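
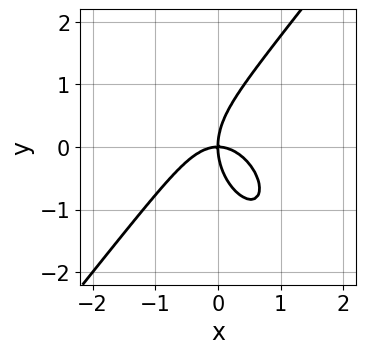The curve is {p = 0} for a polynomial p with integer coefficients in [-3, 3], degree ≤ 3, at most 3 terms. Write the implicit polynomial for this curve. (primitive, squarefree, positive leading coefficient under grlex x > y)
2*x^3 - y^3 + 2*x*y

The degree is 3 — a generic line meets the curve in up to 3 points.
Checking where it meets the axes: one x-axis crossing is at x = 0; it meets the y-axis at y = 0 (among the integer gridlines).
Fitting integer coefficients to these (and the overall shape) gives p.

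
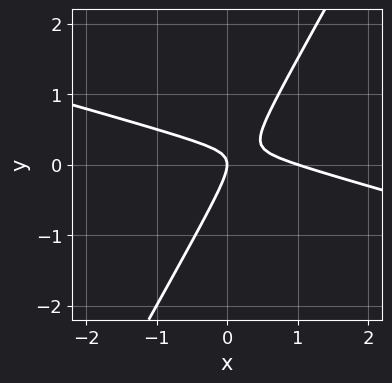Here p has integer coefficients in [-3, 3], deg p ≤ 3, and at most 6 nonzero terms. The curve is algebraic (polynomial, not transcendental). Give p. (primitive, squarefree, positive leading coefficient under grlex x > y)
(a) deg p = 2. The shape is more complex than any degree-1 curve.
(b) Reading off the gridlines: among the integer gridlines, it crosses the x-axis at x ∈ {0, 1}; it crosses the y-axis at the gridline y = 0.
(c) The integer polynomial consistent with all of this is the stated p.

x^2 + 3*x*y - 2*y^2 - x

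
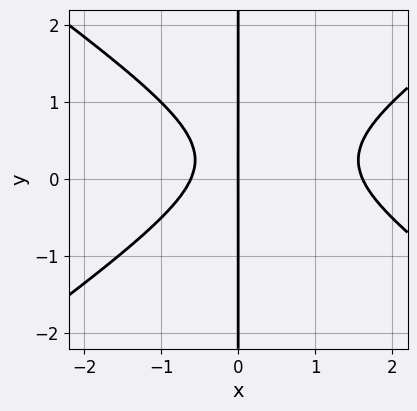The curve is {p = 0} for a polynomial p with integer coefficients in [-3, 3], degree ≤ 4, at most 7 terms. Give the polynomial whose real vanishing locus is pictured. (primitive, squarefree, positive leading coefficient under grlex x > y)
First, degree: a generic line meets the curve in up to 3 points, so deg p = 3.
Next, from the axis intercepts and sections: every point of the y-axis in the box is on the curve; one x-axis crossing is at x = 0.
Finally, fitting integer coefficients to these (and the overall shape) gives p.

x^3 - 2*x*y^2 - x^2 + x*y - x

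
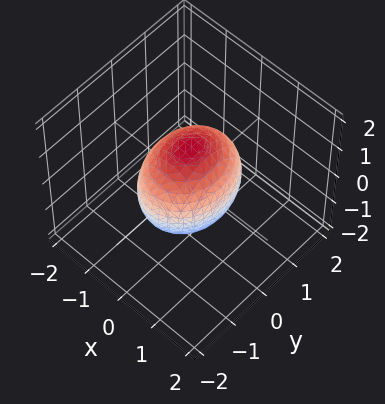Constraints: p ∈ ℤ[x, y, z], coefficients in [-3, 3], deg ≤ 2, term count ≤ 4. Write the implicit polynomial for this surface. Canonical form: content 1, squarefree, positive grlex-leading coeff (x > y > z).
First, the degree is 2 — bounded and convex; a quadric.
Then, symmetries: it's symmetric under x → −x, forcing even powers of x; the y ↦ −y reflection is a symmetry, so y appears only in even powers; mirror symmetry z ↦ −z ⇒ only even powers of z.
Next, reading off the gridlines: among the integer gridlines, it crosses the x-axis at x ∈ {-1, 1}.
Finally, solving for integer coefficients yields p as stated.

3*x^2 + 2*y^2 + 2*z^2 - 3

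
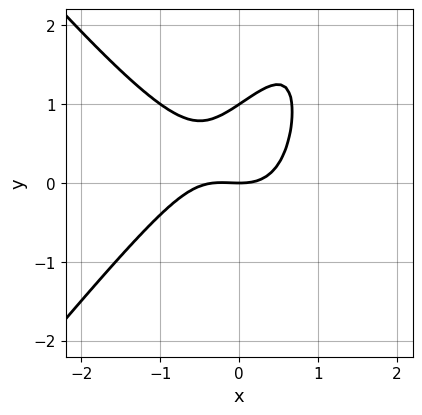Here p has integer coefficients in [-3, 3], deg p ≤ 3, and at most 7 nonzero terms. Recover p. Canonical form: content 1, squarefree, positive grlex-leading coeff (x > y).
First, degree: the shape is more complex than any degree-2 curve, so deg p = 3.
Then, observable constraints: it crosses the x-axis at the gridline x = 0; the y-axis gridline crossings are at y ∈ {0, 1}.
Finally, together with the visible shape, these determine p as stated.

3*x^3 - 2*x*y^2 + x^2 + 3*y^2 - 3*y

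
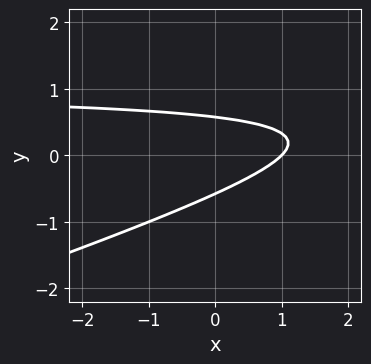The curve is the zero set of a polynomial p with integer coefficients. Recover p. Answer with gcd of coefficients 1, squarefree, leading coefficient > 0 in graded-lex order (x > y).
Degree: no degree-1 curve has this shape, so deg p = 2.
Checking where it meets the axes: it crosses the x-axis at the gridline x = 1.
Matching integer coefficients to the picture gives p.

x*y - 3*y^2 - x + 1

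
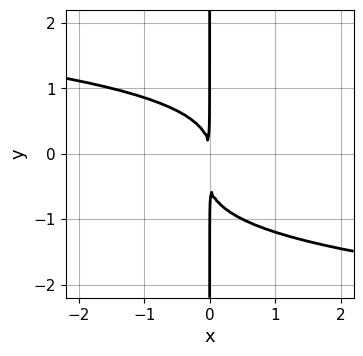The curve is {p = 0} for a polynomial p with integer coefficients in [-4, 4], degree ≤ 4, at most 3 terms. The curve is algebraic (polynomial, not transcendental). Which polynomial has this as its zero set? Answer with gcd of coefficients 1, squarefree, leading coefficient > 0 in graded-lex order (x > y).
(a) Degree: the shape is more complex than any degree-3 curve, so deg p = 4.
(b) Checking where it meets the axes: every point of the y-axis in the box is on the curve.
(c) Matching integer coefficients to the picture gives p.

2*x*y^3 + x*y^2 + 2*x^2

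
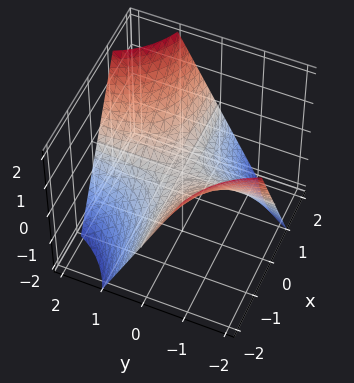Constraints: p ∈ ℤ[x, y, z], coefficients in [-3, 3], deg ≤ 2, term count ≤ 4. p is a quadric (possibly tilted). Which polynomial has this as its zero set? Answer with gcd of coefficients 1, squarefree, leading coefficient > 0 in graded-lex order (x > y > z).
First, the degree is 2 — no degree-1 surface has this shape.
Next, against the integer gridlines: one z-axis crossing is at z = 0; every point of the y-axis in the box is on the surface.
Finally, solving for integer coefficients yields p as stated.

x*y - z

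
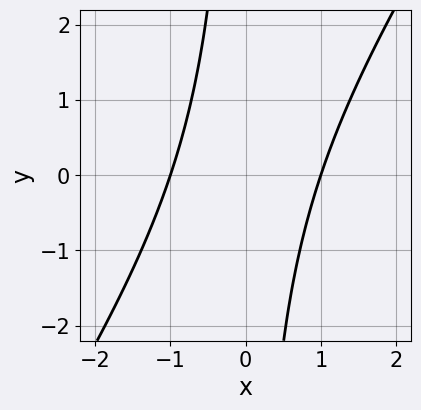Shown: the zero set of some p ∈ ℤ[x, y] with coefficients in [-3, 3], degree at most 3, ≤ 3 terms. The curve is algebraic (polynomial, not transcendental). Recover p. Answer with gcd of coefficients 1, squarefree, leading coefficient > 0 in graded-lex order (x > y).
3*x^2 - 2*x*y - 3

1. The degree is 2 — a generic line meets the curve in up to 2 points.
2. Observable constraints: the curve avoids every integer y-axis point in the box; the x-axis gridline crossings are at x ∈ {-1, 1}.
3. These observations pin down the coefficients.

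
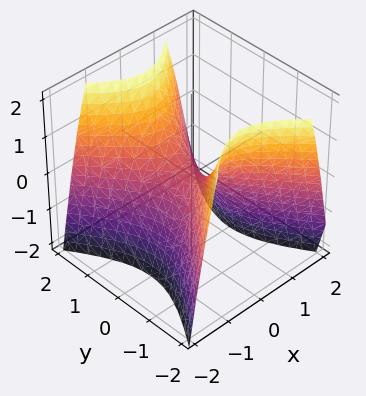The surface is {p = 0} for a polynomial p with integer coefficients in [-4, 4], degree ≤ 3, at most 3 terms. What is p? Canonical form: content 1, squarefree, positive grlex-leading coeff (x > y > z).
(a) The degree is 2 — a hyperbolic paraboloid; a quadric.
(b) Symmetries: mirror symmetry x ↦ −x ⇒ only even powers of x; the y ↦ −y reflection is a symmetry, so y appears only in even powers.
(c) Observable constraints: one z-axis crossing is at z = 0; it meets the x-axis at x = 0 (among the integer gridlines); it crosses the y-axis at the gridline y = 0.
(d) Fitting integer coefficients to these (and the overall shape) gives p.

3*x^2 - 2*y^2 + 2*z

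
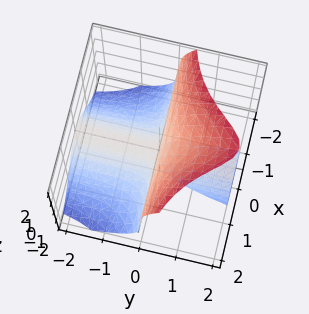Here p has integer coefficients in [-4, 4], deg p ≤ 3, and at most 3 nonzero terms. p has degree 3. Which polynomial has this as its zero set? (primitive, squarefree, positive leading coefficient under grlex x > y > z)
The picture has 2 separate pieces.
Degree: the shape is more complex than any degree-2 surface, so deg p = 3.
Reading off the gridlines: the visible y-axis segment lies entirely on the surface; it crosses the z-axis at the gridline z = 0; every point of the x-axis in the box is on the surface.
The integer polynomial consistent with all of this is the stated p.

3*x^2*y - z^3 + 2*y*z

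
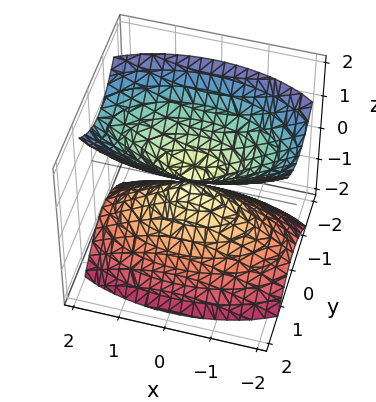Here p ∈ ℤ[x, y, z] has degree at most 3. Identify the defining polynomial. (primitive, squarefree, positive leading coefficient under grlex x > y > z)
x^2 + 3*y^2 - 2*z^2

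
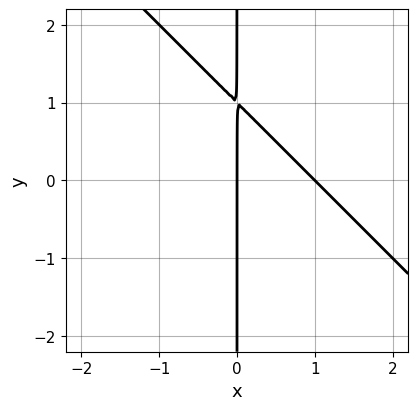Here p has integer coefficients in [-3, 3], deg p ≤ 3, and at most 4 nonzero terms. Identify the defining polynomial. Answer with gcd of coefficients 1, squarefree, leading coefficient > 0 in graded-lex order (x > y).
First, degree: a generic line meets the curve in up to 2 points, so deg p = 2.
Then, reading off the gridlines: the x-axis gridline crossings are at x ∈ {0, 1}; the visible y-axis segment lies entirely on the curve.
Finally, putting this together gives p.

x^2 + x*y - x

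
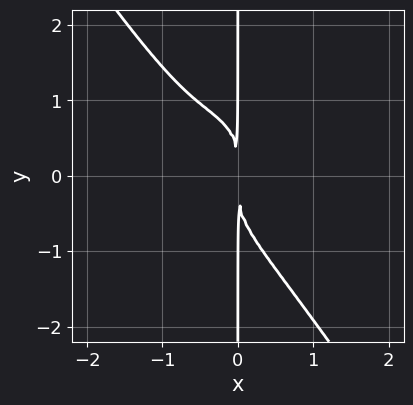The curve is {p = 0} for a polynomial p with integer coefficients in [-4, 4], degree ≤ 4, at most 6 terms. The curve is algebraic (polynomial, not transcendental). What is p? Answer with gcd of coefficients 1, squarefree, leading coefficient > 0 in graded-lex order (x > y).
Degree: no degree-3 curve has this shape, so deg p = 4.
Reading off the gridlines: the visible y-axis segment lies entirely on the curve.
The integer polynomial consistent with all of this is the stated p.

3*x^4 + x*y^3 + 2*x^3 + 2*x^2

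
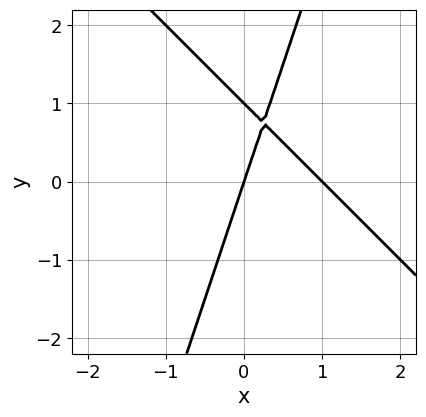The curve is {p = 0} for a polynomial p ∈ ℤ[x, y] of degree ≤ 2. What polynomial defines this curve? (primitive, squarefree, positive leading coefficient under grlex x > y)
1. deg p = 2. No degree-1 curve has this shape.
2. From the axis intercepts and sections: the x-axis gridline crossings are at x ∈ {0, 1}; among the integer gridlines, it crosses the y-axis at y ∈ {0, 1}.
3. Matching integer coefficients to the picture gives p.

3*x^2 + 2*x*y - y^2 - 3*x + y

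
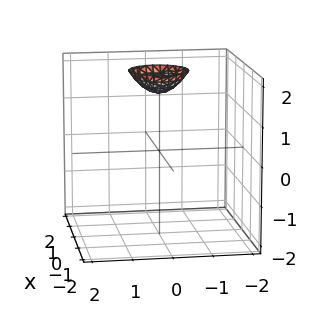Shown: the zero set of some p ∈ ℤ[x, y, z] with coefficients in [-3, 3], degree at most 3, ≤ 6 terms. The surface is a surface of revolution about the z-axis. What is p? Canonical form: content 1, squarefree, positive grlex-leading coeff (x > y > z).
2*x^2 + 2*y^2 - 2*z + 3

deg p = 2.
Symmetries: rotational symmetry about the z-axis ⇒ p depends on x, y only through x² + y².
From the axis intercepts and sections: it misses every integer gridline on the x-axis; it misses every integer gridline on the y-axis; a circular section at z = 2 has radius between 0 and 1.
These observations pin down the coefficients.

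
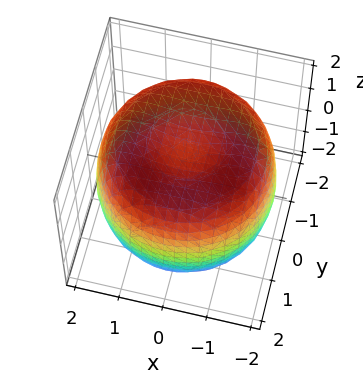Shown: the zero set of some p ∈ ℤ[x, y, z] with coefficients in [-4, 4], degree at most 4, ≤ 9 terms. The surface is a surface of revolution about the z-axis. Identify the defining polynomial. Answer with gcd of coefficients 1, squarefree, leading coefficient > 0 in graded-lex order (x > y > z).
x^4 + 2*x^2*y^2 + y^4 - 3*x^2 - 3*y^2 + 2*z^2 - 3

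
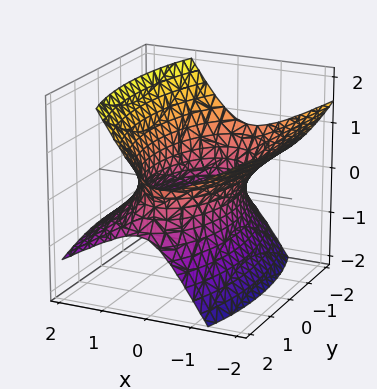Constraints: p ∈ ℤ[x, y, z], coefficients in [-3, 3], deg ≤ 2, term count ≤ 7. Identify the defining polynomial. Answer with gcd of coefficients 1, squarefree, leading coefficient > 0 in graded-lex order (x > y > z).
3*x^2 + 3*x*z + y^2 - 3*z^2 - 3

First, the degree is 2 — a generic line meets the surface in up to 2 points.
Next, observable constraints: it misses every integer gridline on the z-axis; among the integer gridlines, it crosses the x-axis at x ∈ {-1, 1}.
Finally, these observations pin down the coefficients.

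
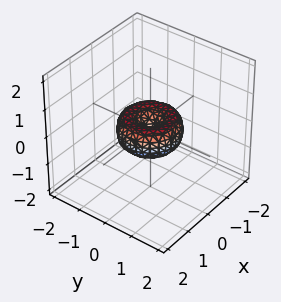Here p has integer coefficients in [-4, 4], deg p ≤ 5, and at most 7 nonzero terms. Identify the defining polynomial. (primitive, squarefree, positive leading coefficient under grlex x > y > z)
1. deg p = 4. A generic line meets the surface in up to 4 points.
2. Symmetries: the z-axis is an axis of rotation, so x and y enter only as x² + y².
3. Reading off the gridlines: it crosses the z-axis at the gridline z = 0; among the integer gridlines, it crosses the x-axis at x ∈ {-1, 0, 1}; the y-axis gridline crossings are at y ∈ {-1, 0, 1}.
4. Fitting integer coefficients to these (and the overall shape) gives p.

x^4 + 2*x^2*y^2 + y^4 - x^2 - y^2 + z^2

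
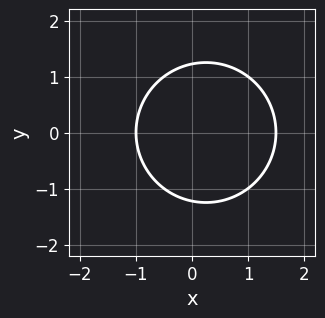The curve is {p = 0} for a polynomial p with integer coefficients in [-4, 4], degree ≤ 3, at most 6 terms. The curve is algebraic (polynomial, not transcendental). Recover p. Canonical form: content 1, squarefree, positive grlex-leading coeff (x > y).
First, deg p = 2. No degree-1 curve has this shape.
Next, symmetries: it's symmetric under y → −y, forcing even powers of y.
Then, against the integer gridlines: one x-axis crossing is at x = -1.
Finally, the integer polynomial consistent with all of this is the stated p.

2*x^2 + 2*y^2 - x - 3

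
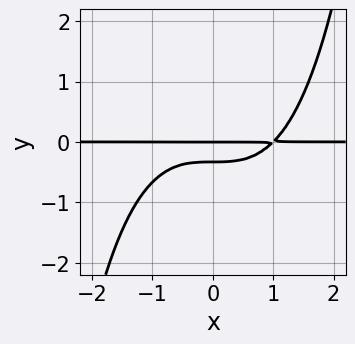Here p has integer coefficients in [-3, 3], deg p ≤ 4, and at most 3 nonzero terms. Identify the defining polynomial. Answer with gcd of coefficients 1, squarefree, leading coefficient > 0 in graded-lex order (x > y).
1. deg p = 4. A generic line meets the curve in up to 4 points.
2. Checking where it meets the axes: it crosses the y-axis at the gridline y = 0; every point of the x-axis in the box is on the curve.
3. Putting this together gives p.

x^3*y - 3*y^2 - y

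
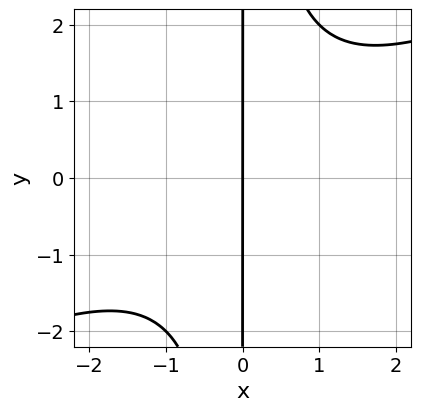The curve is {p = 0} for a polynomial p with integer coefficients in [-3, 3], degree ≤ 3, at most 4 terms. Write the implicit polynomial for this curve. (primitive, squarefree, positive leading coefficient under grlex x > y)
x^3 - 2*x^2*y + 3*x

The degree is 3 — the shape is more complex than any degree-2 curve.
Against the integer gridlines: one x-axis crossing is at x = 0; the visible y-axis segment lies entirely on the curve.
Assembling these constraints gives the stated polynomial.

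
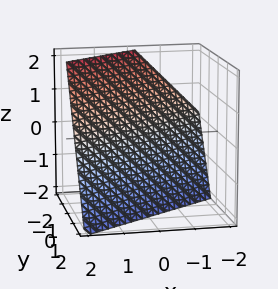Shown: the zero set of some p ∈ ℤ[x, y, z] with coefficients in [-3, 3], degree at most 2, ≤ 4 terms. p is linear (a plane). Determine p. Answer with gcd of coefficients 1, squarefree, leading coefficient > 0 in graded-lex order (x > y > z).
2*x - 3*y - 2*z - 2

1. deg p = 1. Every cross-section is a straight line — this is a plane.
2. Reading off the gridlines: it meets the z-axis at z = -1 (among the integer gridlines); one x-axis crossing is at x = 1.
3. Putting this together gives p.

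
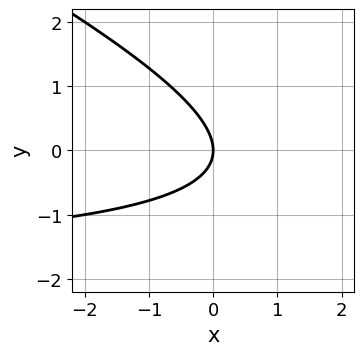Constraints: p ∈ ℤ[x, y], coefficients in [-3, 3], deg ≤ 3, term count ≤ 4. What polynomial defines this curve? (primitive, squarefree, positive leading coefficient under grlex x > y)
x*y + 2*y^2 + 2*x

First, the degree is 2 — no degree-1 curve has this shape.
Then, against the integer gridlines: one x-axis crossing is at x = 0; it crosses the y-axis at the gridline y = 0.
Finally, the integer polynomial consistent with all of this is the stated p.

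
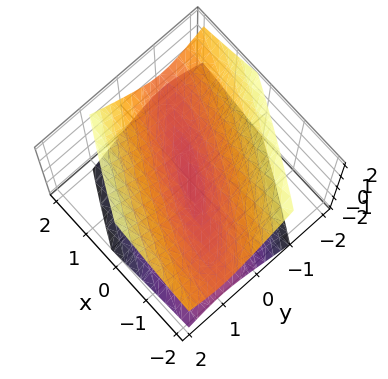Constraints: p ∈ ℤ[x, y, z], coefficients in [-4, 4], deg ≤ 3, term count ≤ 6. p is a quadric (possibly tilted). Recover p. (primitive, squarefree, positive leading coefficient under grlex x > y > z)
x^2 + 3*x*y + 3*y^2 - 3*z^2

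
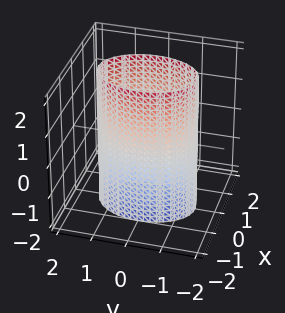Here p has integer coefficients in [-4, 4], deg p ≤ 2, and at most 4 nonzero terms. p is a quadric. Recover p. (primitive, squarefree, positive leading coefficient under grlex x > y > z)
2*x^2 + y^2 - 2

First, degree: a cylinder; a quadric, so deg p = 2.
Then, symmetries: it's symmetric under y → −y, forcing even powers of y; the x ↦ −x reflection is a symmetry, so x appears only in even powers; mirror symmetry z ↦ −z ⇒ only even powers of z.
Next, observable constraints: no z-intercept at any integer in the box; among the integer gridlines, it crosses the x-axis at x ∈ {-1, 1}.
Finally, assembling these constraints gives the stated polynomial.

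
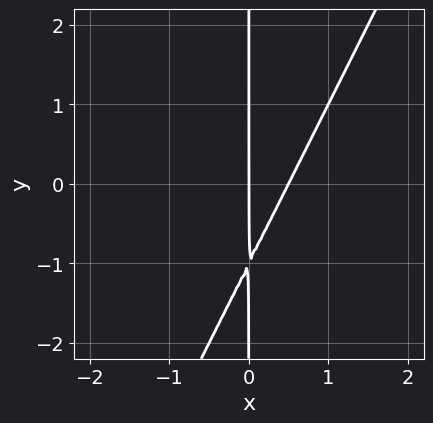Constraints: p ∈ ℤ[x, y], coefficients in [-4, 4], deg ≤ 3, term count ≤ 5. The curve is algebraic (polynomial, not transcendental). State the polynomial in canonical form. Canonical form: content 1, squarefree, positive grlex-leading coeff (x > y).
2*x^2 - x*y - x

(a) Degree: a generic line meets the curve in up to 2 points, so deg p = 2.
(b) Checking where it meets the axes: the visible y-axis segment lies entirely on the curve; one x-axis crossing is at x = 0.
(c) Assembling these constraints gives the stated polynomial.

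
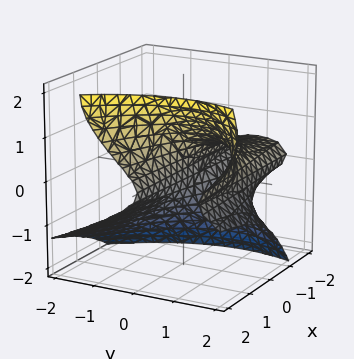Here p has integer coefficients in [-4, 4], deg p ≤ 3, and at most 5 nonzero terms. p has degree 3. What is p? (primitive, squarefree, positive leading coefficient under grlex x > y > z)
3*x*z^2 - 2*z^3 - 2*y^2 + 3*y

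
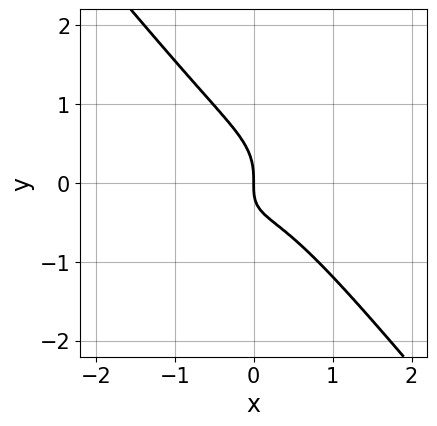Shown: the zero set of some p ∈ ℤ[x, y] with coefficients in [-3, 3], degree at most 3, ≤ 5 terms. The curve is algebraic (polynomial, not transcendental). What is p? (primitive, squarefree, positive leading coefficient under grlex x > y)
(a) The degree is 3 — a generic line meets the curve in up to 3 points.
(b) From the axis intercepts and sections: one x-axis crossing is at x = 0; it meets the y-axis at y = 0 (among the integer gridlines).
(c) Matching integer coefficients to the picture gives p.

3*x^3 - 2*x^2*y + 3*y^3 + 2*x*y + 2*x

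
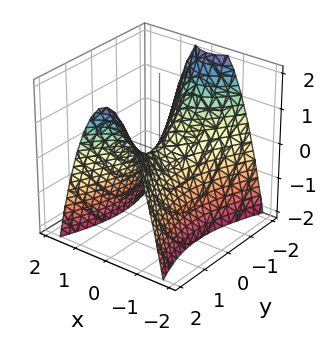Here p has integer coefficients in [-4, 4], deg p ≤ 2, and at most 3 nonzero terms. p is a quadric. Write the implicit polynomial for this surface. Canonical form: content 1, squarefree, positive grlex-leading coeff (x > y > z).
1. The degree is 2 — a hyperbolic paraboloid; a quadric.
2. Symmetries: mirror symmetry y ↦ −y ⇒ only even powers of y; it's symmetric under x → −x, forcing even powers of x.
3. From the visible intercepts: it crosses the z-axis at the gridline z = 0; it meets the x-axis at x = 0 (among the integer gridlines); one y-axis crossing is at y = 0.
4. Assembling these constraints gives the stated polynomial.

3*x^2 - y^2 + 2*z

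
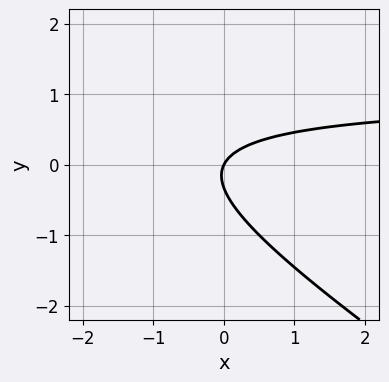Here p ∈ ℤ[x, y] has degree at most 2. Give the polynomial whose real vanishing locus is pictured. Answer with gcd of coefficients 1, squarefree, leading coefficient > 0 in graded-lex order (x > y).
1. deg p = 2. The shape is more complex than any degree-1 curve.
2. From the visible intercepts: one x-axis crossing is at x = 0; one y-axis crossing is at y = 0.
3. Matching integer coefficients to the picture gives p.

2*x*y + 3*y^2 - 2*x + y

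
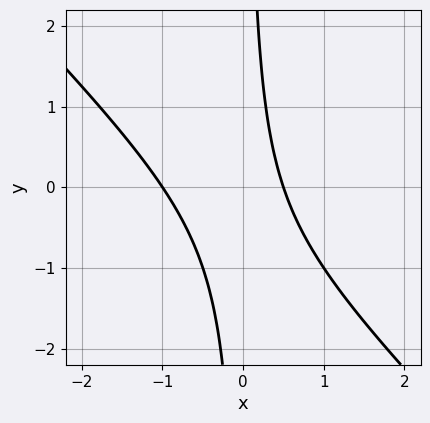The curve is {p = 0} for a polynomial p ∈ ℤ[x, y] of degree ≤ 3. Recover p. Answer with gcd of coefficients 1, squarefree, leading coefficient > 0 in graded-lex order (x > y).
First, deg p = 2. No degree-1 curve has this shape.
Then, reading off the gridlines: no y-intercept at any integer in the box; it meets the x-axis at x = -1 (among the integer gridlines).
Finally, the integer polynomial consistent with all of this is the stated p.

2*x^2 + 2*x*y + x - 1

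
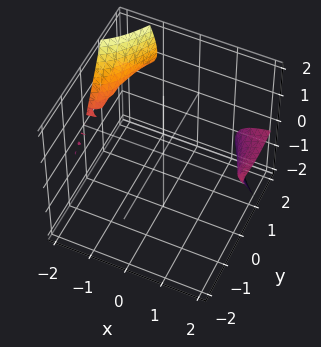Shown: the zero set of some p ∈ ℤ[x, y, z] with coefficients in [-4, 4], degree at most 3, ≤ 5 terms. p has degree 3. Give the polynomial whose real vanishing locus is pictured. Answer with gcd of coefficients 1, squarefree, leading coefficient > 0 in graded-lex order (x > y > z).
3*x*y*z - y^3 + 3*y^2 + 3*z^2

There are 2 components.
deg p = 3.
From the axis intercepts and sections: every point of the x-axis in the box is on the surface.
Together with the visible shape, these determine p as stated.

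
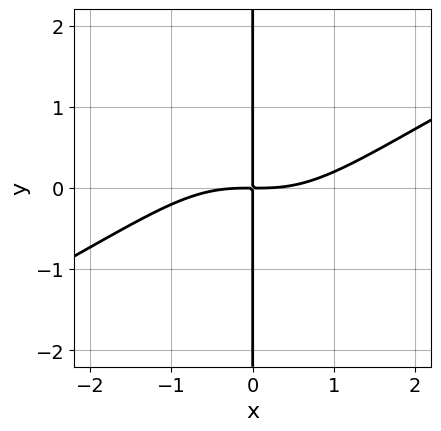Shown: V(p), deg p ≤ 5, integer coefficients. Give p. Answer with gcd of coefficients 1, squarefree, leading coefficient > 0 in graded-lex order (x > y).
1. The degree is 4 — no degree-3 curve has this shape.
2. Observable constraints: every point of the y-axis in the box is on the curve.
3. Solving for integer coefficients yields p as stated.

x^4 - 2*x^3*y - 3*x*y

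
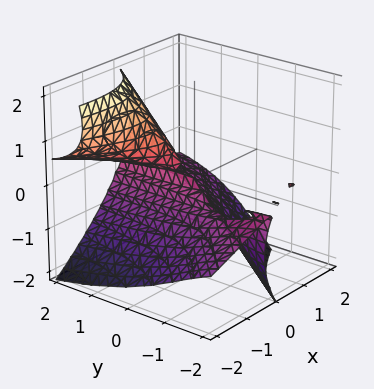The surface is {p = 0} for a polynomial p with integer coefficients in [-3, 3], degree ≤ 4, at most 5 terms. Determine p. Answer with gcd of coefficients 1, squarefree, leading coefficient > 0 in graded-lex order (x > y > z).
I count 2 distinct pieces.
The degree is 3 — a generic line meets the surface in up to 3 points.
Against the integer gridlines: one x-axis crossing is at x = 0; the visible y-axis segment lies entirely on the surface; it crosses the z-axis at the gridline z = 0.
Assembling these constraints gives the stated polynomial.

3*x*y*z - 2*y*z^2 + 2*z^3 + 2*x^2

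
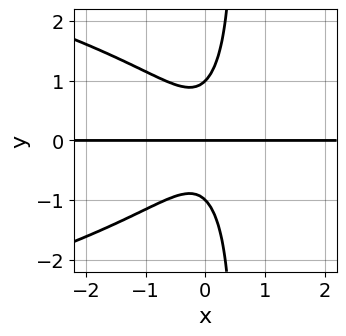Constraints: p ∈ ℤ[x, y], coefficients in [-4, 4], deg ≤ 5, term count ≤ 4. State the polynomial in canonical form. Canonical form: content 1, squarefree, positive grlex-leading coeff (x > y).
2*x*y^3 + 3*x^2*y - y^3 + y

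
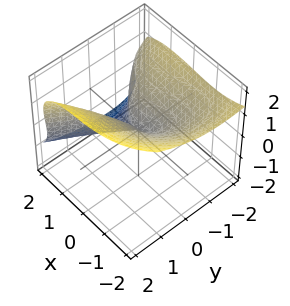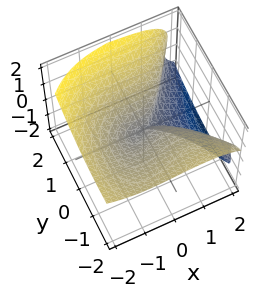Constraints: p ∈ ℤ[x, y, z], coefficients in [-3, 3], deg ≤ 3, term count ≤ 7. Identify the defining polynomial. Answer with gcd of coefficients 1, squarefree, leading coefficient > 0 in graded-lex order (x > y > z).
1. deg p = 3.
2. From the axis intercepts and sections: it meets the z-axis at z = 0 (among the integer gridlines); one y-axis crossing is at y = 0; one x-axis crossing is at x = 0.
3. Solving for integer coefficients yields p as stated.

x^3 - 2*y*z^2 + 3*z^3 + x*y - 2*y^2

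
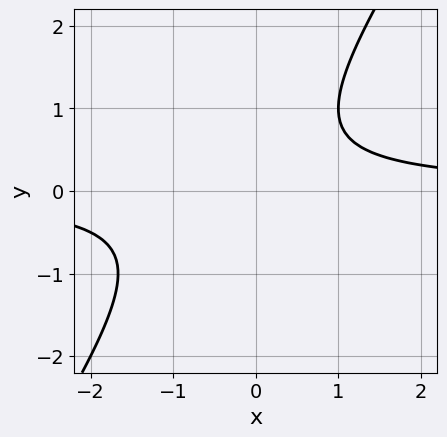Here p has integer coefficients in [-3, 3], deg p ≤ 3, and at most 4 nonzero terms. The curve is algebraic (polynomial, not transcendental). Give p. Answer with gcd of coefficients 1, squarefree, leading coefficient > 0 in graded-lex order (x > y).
(a) deg p = 2.
(b) Observable constraints: it misses every integer gridline on the y-axis; the curve avoids every integer x-axis point in the box.
(c) The integer polynomial consistent with all of this is the stated p.

3*x*y - 2*y^2 + y - 2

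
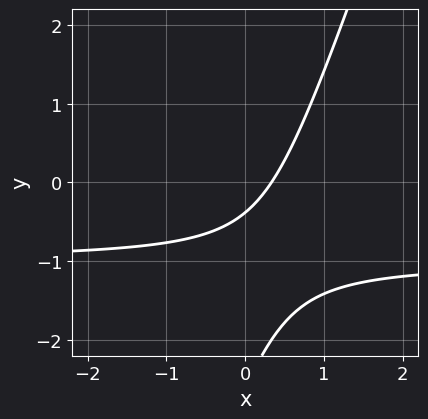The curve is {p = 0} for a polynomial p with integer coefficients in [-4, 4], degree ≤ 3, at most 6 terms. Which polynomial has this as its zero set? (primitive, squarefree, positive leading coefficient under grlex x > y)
(a) The degree is 2 — the shape is more complex than any degree-1 curve.
(b) Solving for integer coefficients yields p as stated.

3*x*y - y^2 + 3*x - 3*y - 1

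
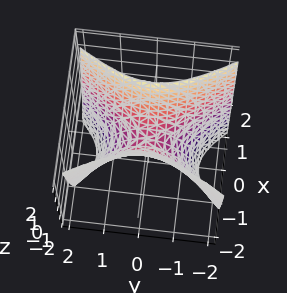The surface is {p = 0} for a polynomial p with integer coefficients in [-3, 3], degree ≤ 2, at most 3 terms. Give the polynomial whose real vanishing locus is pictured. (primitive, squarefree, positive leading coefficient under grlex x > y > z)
First, degree: a hyperbolic paraboloid; a quadric, so deg p = 2.
Next, symmetries: the y ↦ −y reflection is a symmetry, so y appears only in even powers; the x ↦ −x reflection is a symmetry, so x appears only in even powers.
Then, from the axis intercepts and sections: one z-axis crossing is at z = 0; it crosses the y-axis at the gridline y = 0.
Finally, the integer polynomial consistent with all of this is the stated p.

2*x^2 - y^2 - z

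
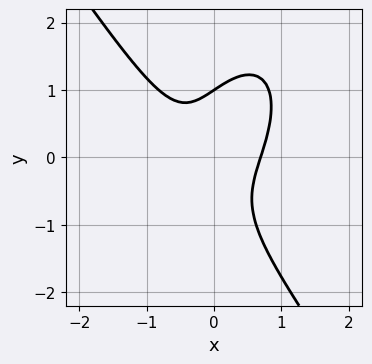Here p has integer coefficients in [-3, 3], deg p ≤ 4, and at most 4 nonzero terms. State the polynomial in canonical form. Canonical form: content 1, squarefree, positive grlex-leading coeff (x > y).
3*x^3 + y^3 - 2*x*y - 1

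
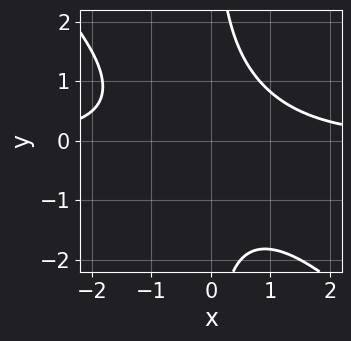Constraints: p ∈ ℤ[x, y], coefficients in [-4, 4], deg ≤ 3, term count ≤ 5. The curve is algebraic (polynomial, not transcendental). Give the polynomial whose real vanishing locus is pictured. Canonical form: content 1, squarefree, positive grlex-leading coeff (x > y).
deg p = 3. The shape is more complex than any degree-2 curve.
Against the integer gridlines: it misses every integer gridline on the y-axis; it misses every integer gridline on the x-axis.
Assembling these constraints gives the stated polynomial.

2*x^2*y + 2*x*y^2 - 3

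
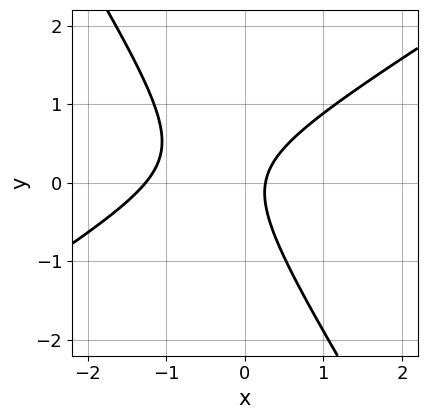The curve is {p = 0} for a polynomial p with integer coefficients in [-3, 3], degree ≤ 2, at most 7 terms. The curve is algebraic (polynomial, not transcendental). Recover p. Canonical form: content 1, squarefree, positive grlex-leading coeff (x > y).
3*x^2 - 3*x*y - 3*y^2 + 3*x - 1

1. The degree is 2 — no degree-1 curve has this shape.
2. From the axis intercepts and sections: no y-intercept at any integer in the box.
3. These observations pin down the coefficients.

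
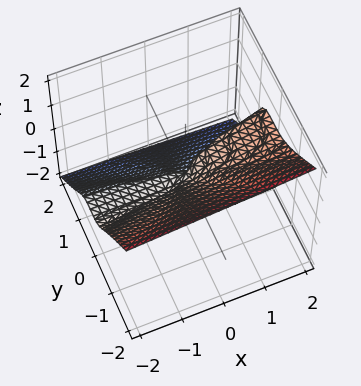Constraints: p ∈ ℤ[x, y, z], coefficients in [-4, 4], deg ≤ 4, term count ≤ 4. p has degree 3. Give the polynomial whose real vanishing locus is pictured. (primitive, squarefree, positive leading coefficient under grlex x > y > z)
3*y^3 + 3*z^3 - x*z

(a) deg p = 3. A generic line meets the surface in up to 3 points.
(b) From the axis intercepts and sections: one y-axis crossing is at y = 0; one z-axis crossing is at z = 0.
(c) Together with the visible shape, these determine p as stated. Check: (2, 0, 0) on the x-axis lies on the surface, and p(2, 0, 0) = 0. ✓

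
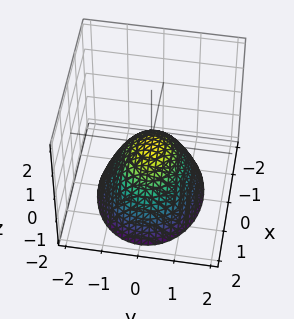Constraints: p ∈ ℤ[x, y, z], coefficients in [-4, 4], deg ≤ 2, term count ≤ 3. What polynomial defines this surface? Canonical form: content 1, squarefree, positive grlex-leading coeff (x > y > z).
1. Degree: a single bowl opening along one axis; a quadric, so deg p = 2.
2. Symmetries: the x ↦ −x reflection is a symmetry, so x appears only in even powers; mirror symmetry y ↦ −y ⇒ only even powers of y.
3. From the axis intercepts and sections: it crosses the z-axis at the gridline z = 0; it meets the y-axis at y = 0 (among the integer gridlines).
4. Together with the visible shape, these determine p as stated.

2*x^2 + 3*y^2 + 3*z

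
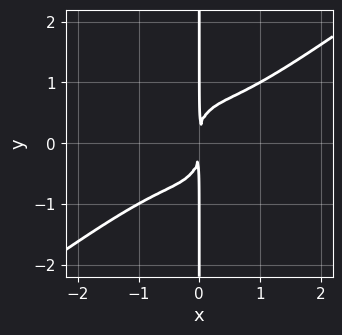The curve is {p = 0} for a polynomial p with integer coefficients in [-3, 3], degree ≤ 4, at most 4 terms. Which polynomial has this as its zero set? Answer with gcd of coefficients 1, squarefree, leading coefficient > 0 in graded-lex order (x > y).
3*x^4 - 3*x^3*y - 2*x*y^3 + 2*x^2

(a) Degree: the shape is more complex than any degree-3 curve, so deg p = 4.
(b) From the visible intercepts: every point of the y-axis in the box is on the curve.
(c) Fitting integer coefficients to these (and the overall shape) gives p.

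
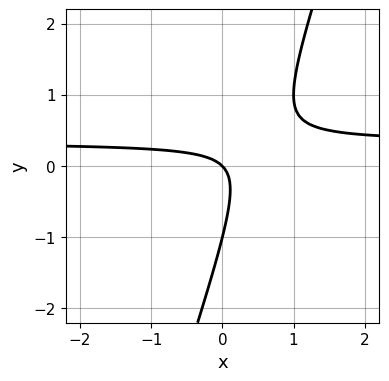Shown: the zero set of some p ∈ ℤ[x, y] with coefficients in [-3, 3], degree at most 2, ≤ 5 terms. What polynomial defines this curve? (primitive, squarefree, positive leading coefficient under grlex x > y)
1. The degree is 2 — a generic line meets the curve in up to 2 points.
2. Observable constraints: one x-axis crossing is at x = 0; among the integer gridlines, it crosses the y-axis at y ∈ {-1, 0}.
3. These observations pin down the coefficients.

3*x*y - y^2 - x - y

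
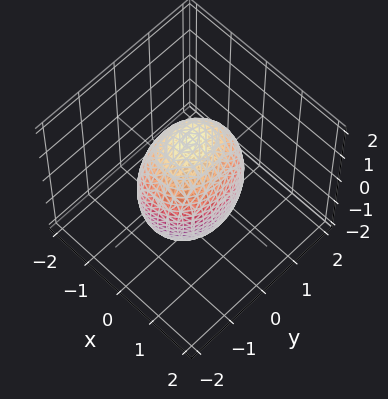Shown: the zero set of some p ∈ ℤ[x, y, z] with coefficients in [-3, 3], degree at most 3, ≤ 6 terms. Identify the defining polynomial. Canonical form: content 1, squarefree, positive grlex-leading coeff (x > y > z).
1. Degree: bounded and convex; a quadric, so deg p = 2.
2. Symmetries: the y ↦ −y reflection is a symmetry, so y appears only in even powers; it's symmetric under x → −x, forcing even powers of x; mirror symmetry z ↦ −z ⇒ only even powers of z.
3. Against the integer gridlines: the x-axis gridline crossings are at x ∈ {-1, 1}.
4. Putting this together gives p.

3*x^2 + 2*y^2 + z^2 - 3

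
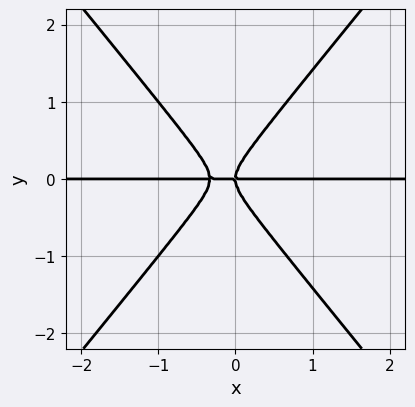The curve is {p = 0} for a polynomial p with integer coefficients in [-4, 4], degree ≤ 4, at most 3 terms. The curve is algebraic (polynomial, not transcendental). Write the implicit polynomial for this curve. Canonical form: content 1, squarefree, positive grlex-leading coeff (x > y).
3*x^2*y - 2*y^3 + x*y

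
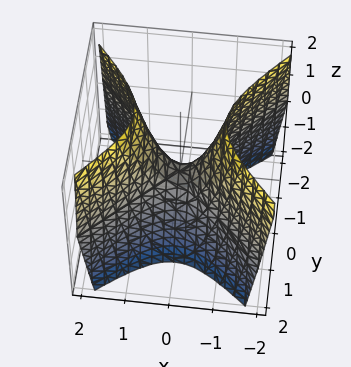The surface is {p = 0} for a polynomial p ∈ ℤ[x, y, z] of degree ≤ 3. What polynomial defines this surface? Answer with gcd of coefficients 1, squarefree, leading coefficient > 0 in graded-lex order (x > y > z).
2*x^2 - 2*y^2 - z

1. deg p = 2.
2. Symmetries: it's symmetric under x → −x, forcing even powers of x; mirror symmetry y ↦ −y ⇒ only even powers of y.
3. Checking where it meets the axes: it crosses the z-axis at the gridline z = 0; one y-axis crossing is at y = 0.
4. Fitting integer coefficients to these (and the overall shape) gives p.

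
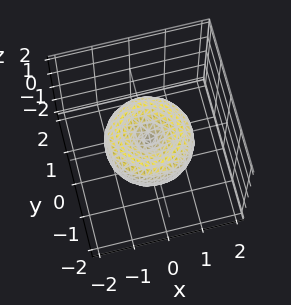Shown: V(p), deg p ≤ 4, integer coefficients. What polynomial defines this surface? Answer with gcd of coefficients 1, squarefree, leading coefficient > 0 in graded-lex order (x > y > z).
First, degree: no degree-3 surface has this shape, so deg p = 4.
Next, symmetries: the z-axis is an axis of rotation, so x and y enter only as x² + y².
Next, from the visible intercepts: one x-axis crossing is at x = 0; a circular section at z = 0 has radius between 1 and 2; it meets the z-axis at z = 0 (among the integer gridlines); one y-axis crossing is at y = 0.
Finally, these observations pin down the coefficients.

2*x^4 + 4*x^2*y^2 + 2*y^4 - 3*x^2 - 3*y^2 + 3*z^2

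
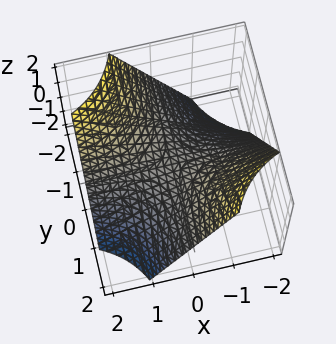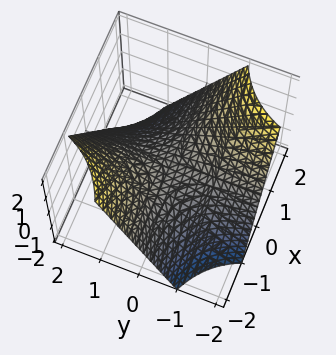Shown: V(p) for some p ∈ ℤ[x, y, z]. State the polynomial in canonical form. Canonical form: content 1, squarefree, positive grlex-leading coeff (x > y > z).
First, degree: a saddle surface; a quadric, so deg p = 2.
Then, checking where it meets the axes: the visible x-axis segment lies entirely on the surface; the visible y-axis segment lies entirely on the surface; one z-axis crossing is at z = 0.
Finally, assembling these constraints gives the stated polynomial.

x*y + z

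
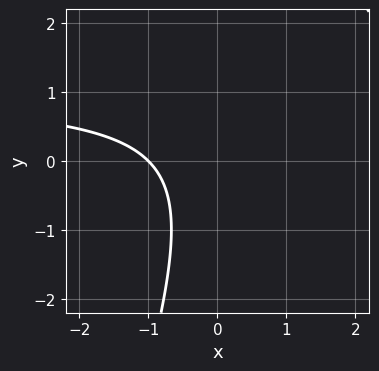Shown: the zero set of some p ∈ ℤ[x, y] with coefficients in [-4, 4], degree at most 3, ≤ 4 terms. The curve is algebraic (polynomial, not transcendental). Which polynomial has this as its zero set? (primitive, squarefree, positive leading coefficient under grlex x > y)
(a) Degree: the shape is more complex than any degree-1 curve, so deg p = 2.
(b) From the visible intercepts: the curve avoids every integer y-axis point in the box; it meets the x-axis at x = -1 (among the integer gridlines).
(c) Matching integer coefficients to the picture gives p.

3*x*y - y^2 - 3*x - 3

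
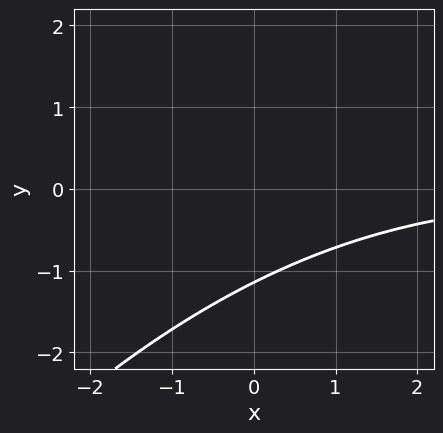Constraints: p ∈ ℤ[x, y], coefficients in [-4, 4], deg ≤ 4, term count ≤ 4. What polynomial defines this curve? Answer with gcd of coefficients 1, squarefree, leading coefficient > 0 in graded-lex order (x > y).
x^2*y - 3*x*y^2 + 2*y^3 + 3

1. Degree: no degree-2 curve has this shape, so deg p = 3.
2. From the axis intercepts and sections: no x-intercept at any integer in the box.
3. Matching integer coefficients to the picture gives p.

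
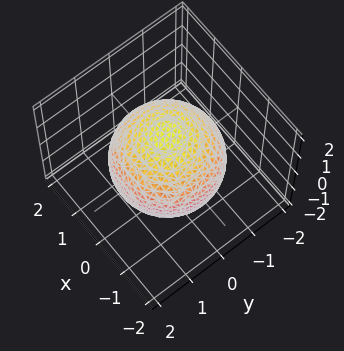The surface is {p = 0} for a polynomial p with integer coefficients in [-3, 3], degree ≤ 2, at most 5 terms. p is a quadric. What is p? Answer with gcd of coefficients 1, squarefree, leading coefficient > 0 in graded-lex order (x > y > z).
x^2 + y^2 + z^2 - 2

1. The degree is 2 — bounded and convex; a quadric.
2. Symmetry: the surface is invariant under rotation about z: p = q(x² + y², z); it's symmetric under z → −z, forcing even powers of z.
3. From the visible intercepts: a circular section at z = 0 has radius between 1 and 2.
4. Putting this together gives p.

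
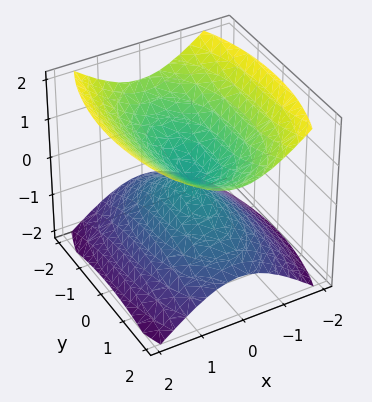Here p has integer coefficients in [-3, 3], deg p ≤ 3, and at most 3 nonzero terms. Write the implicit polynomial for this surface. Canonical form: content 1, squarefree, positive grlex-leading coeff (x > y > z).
First, there are 2 components. Treating them together as one polynomial.
Next, deg p = 2. A double cone through the origin; a quadric.
Then, symmetries: the x ↦ −x reflection is a symmetry, so x appears only in even powers; mirror symmetry y ↦ −y ⇒ only even powers of y; the z ↦ −z reflection is a symmetry, so z appears only in even powers.
Next, checking where it meets the axes: it crosses the y-axis at the gridline y = 0; it crosses the x-axis at the gridline x = 0; one z-axis crossing is at z = 0.
Finally, together with the visible shape, these determine p as stated.

3*x^2 + y^2 - 3*z^2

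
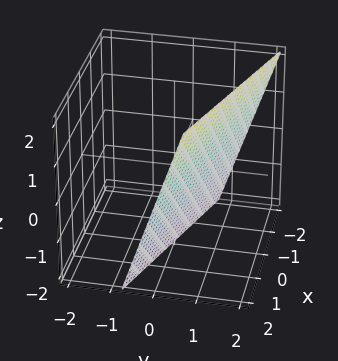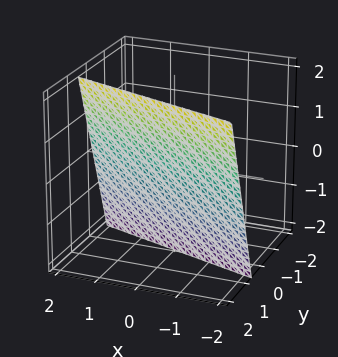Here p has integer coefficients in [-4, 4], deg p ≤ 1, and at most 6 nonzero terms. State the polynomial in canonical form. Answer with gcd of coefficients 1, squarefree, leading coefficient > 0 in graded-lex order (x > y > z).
x + 3*y - z - 2

First, the degree is 1 — the surface is flat (a plane).
Then, from the axis intercepts and sections: it meets the x-axis at x = 2 (among the integer gridlines); one z-axis crossing is at z = -2.
Finally, the integer polynomial consistent with all of this is the stated p.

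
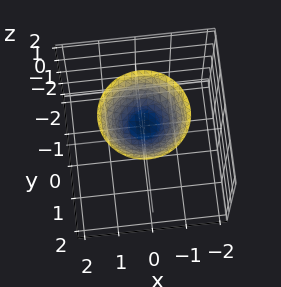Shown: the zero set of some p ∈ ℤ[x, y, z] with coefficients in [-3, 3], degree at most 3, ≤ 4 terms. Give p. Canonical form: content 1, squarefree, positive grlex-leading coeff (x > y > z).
1. deg p = 2.
2. Symmetry: the z-axis is an axis of rotation, so x and y enter only as x² + y².
3. Reading off the gridlines: a circular section at z = 2 has radius between 1 and 2; no y-intercept at any integer in the box; it misses every integer gridline on the x-axis.
4. These observations pin down the coefficients.

2*x^2 + 2*y^2 - 3*z + 3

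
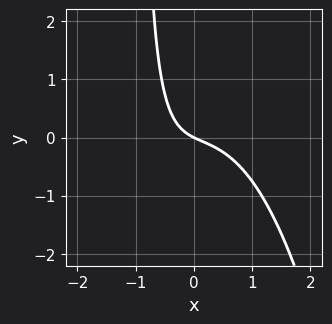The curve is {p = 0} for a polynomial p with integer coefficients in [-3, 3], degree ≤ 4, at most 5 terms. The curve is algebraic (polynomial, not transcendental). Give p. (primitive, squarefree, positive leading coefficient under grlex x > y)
2*x^3 + 2*x*y + x + 2*y

First, deg p = 3. No degree-2 curve has this shape.
Next, from the visible intercepts: it meets the x-axis at x = 0 (among the integer gridlines); one y-axis crossing is at y = 0.
Finally, the integer polynomial consistent with all of this is the stated p.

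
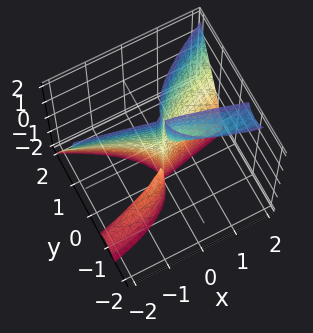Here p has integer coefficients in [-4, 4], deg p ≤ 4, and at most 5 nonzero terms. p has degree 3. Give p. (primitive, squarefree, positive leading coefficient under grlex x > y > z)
2*x*y*z - 3*y^3 + x^2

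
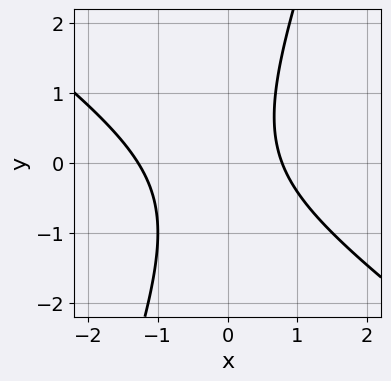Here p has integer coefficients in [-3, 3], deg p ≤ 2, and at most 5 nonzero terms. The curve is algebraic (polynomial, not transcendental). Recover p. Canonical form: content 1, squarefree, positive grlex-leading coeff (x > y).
The degree is 2 — the shape is more complex than any degree-1 curve.
From the visible intercepts: no y-intercept at any integer in the box.
These observations pin down the coefficients.

2*x^2 + 2*x*y - y^2 + x - 2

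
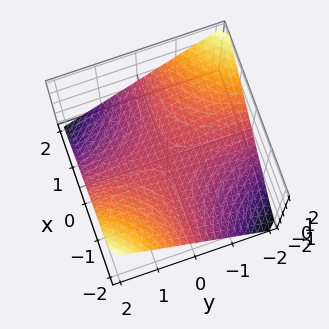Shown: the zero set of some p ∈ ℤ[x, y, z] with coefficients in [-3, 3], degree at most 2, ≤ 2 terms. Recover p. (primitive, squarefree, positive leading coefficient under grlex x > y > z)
x*y + 2*z

(a) deg p = 2. A saddle surface; a quadric.
(b) From the visible intercepts: the visible y-axis segment lies entirely on the surface; it meets the z-axis at z = 0 (among the integer gridlines).
(c) These observations pin down the coefficients. Check: (-1, 0, 0) on the x-axis lies on the surface, and p(-1, 0, 0) = 0. ✓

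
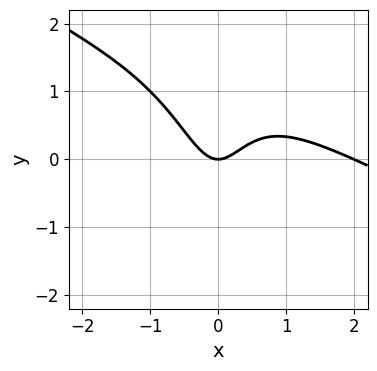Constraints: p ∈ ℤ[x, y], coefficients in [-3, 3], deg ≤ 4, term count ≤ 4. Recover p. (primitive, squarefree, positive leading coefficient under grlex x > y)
x^3 + 2*x^2*y - 2*x^2 + y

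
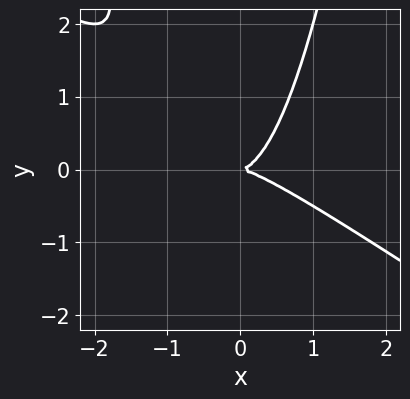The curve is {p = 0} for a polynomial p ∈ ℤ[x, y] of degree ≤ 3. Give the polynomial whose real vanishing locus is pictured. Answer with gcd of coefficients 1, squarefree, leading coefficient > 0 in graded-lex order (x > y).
2*x^3 + 3*x^2*y - 2*y^2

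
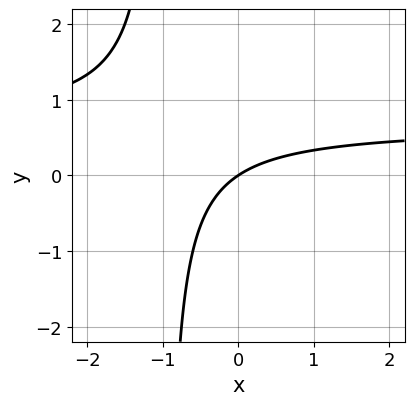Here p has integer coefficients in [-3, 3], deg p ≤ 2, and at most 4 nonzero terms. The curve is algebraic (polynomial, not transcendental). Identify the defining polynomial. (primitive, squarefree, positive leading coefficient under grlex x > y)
3*x*y - 2*x + 3*y

Degree: a generic line meets the curve in up to 2 points, so deg p = 2.
From the axis intercepts and sections: one y-axis crossing is at y = 0; one x-axis crossing is at x = 0.
Putting this together gives p.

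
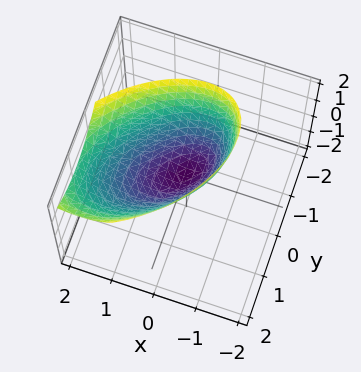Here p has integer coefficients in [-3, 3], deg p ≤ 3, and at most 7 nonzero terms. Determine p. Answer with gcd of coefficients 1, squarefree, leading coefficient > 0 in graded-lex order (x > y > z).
3*x^2 - 3*x*y - 2*x*z + 3*y^2 - 3*z

deg p = 2. A generic line meets the surface in up to 2 points.
From the axis intercepts and sections: it meets the x-axis at x = 0 (among the integer gridlines); it meets the y-axis at y = 0 (among the integer gridlines); one z-axis crossing is at z = 0.
Fitting integer coefficients to these (and the overall shape) gives p.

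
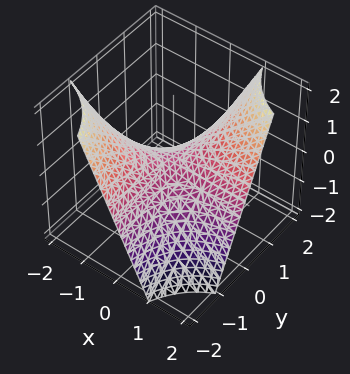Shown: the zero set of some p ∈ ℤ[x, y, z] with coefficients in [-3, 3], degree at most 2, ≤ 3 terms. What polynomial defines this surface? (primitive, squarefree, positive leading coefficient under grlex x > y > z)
First, degree: a saddle surface; a quadric, so deg p = 2.
Next, checking where it meets the axes: every point of the y-axis in the box is on the surface; one z-axis crossing is at z = 0; the visible x-axis segment lies entirely on the surface.
Finally, fitting integer coefficients to these (and the overall shape) gives p.

x*y - z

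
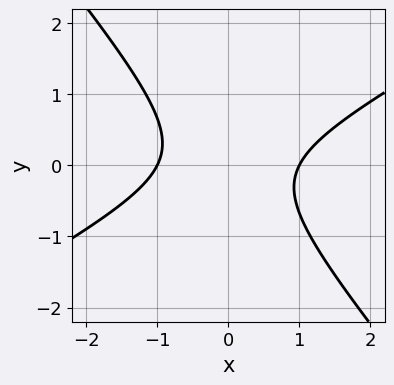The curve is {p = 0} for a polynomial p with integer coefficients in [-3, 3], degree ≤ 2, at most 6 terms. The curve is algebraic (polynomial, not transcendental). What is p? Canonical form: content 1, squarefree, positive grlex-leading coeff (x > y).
2*x^2 - 2*x*y - 3*y^2 - 2

deg p = 2. The shape is more complex than any degree-1 curve.
From the visible intercepts: no y-intercept at any integer in the box; among the integer gridlines, it crosses the x-axis at x ∈ {-1, 1}.
Matching integer coefficients to the picture gives p.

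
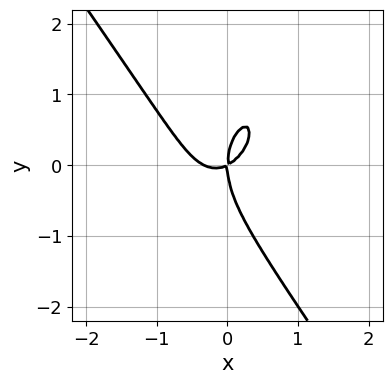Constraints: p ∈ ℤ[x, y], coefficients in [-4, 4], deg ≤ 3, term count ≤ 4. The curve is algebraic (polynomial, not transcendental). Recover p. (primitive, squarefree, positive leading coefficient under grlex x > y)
The degree is 3 — a generic line meets the curve in up to 3 points.
From the visible intercepts: it meets the y-axis at y = 0 (among the integer gridlines); one x-axis crossing is at x = 0.
Putting this together gives p.

3*x^3 + y^3 + x^2 - 2*x*y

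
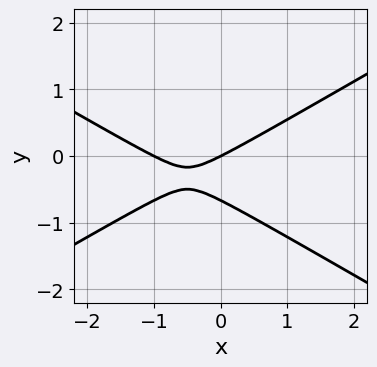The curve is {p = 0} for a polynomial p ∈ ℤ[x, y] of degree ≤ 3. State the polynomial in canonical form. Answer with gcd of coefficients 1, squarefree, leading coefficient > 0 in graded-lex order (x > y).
x^2 - 3*y^2 + x - 2*y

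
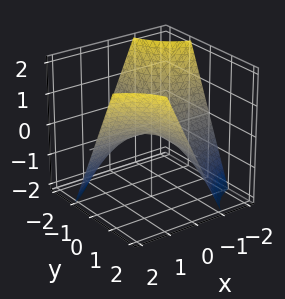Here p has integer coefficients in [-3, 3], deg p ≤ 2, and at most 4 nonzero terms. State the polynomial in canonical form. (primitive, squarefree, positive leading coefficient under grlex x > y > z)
x*y - z

(a) deg p = 2. A hyperbolic paraboloid; a quadric.
(b) Checking where it meets the axes: the visible x-axis segment lies entirely on the surface; one z-axis crossing is at z = 0; the visible y-axis segment lies entirely on the surface.
(c) These observations pin down the coefficients.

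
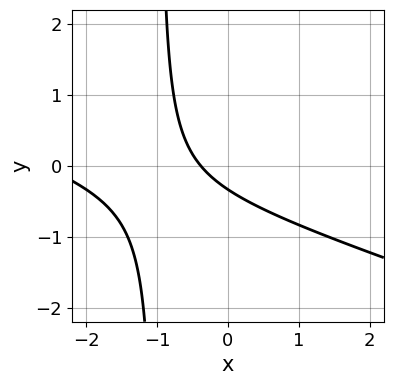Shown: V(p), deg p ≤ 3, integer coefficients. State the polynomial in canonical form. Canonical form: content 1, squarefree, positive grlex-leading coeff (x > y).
x^2 + 3*x*y + 3*x + 3*y + 1

First, degree: the shape is more complex than any degree-1 curve, so deg p = 2.
Finally, putting this together gives p.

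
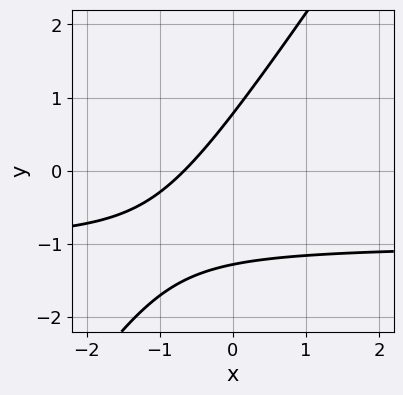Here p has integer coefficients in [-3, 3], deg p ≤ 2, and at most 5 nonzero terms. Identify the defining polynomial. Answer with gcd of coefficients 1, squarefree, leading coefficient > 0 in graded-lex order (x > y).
3*x*y - 2*y^2 + 3*x - y + 2

(a) Degree: a generic line meets the curve in up to 2 points, so deg p = 2.
(b) Matching integer coefficients to the picture gives p.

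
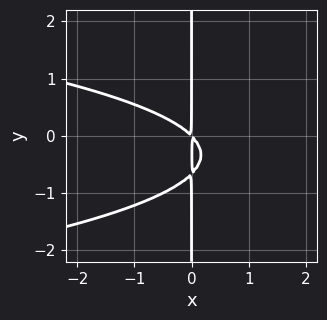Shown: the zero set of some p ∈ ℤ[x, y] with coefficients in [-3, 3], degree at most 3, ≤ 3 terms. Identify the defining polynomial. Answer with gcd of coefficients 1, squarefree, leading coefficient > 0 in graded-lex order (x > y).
First, deg p = 3.
Then, against the integer gridlines: the visible y-axis segment lies entirely on the curve.
Finally, together with the visible shape, these determine p as stated.

3*x*y^2 + 2*x^2 + 2*x*y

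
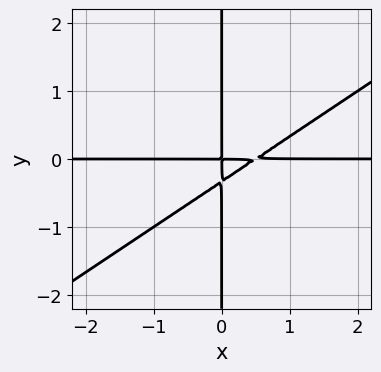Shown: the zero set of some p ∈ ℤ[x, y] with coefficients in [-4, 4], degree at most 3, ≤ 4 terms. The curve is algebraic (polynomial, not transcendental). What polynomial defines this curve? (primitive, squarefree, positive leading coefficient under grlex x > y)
2*x^2*y - 3*x*y^2 - x*y

Degree: no degree-2 curve has this shape, so deg p = 3.
Checking where it meets the axes: every point of the x-axis in the box is on the curve; the visible y-axis segment lies entirely on the curve.
Solving for integer coefficients yields p as stated.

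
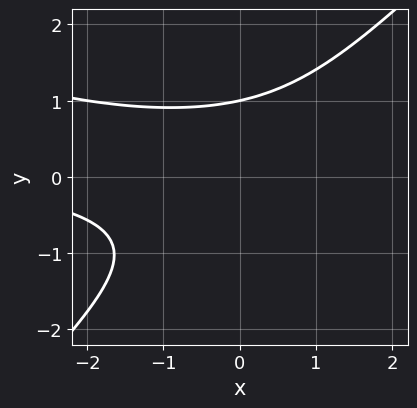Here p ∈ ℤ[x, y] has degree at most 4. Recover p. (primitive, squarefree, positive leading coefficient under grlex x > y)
x^2*y + 2*x*y^2 - 3*y^3 + 3

1. The degree is 3 — a generic line meets the curve in up to 3 points.
2. Observable constraints: it meets the y-axis at y = 1 (among the integer gridlines); it misses every integer gridline on the x-axis.
3. Together with the visible shape, these determine p as stated.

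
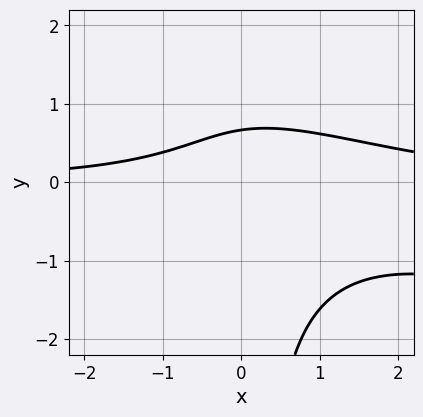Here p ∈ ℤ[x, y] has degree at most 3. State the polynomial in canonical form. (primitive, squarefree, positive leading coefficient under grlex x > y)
x^2*y + 2*x*y^2 - 2*x*y + 3*y - 2

First, the degree is 3 — no degree-2 curve has this shape.
Next, from the visible intercepts: the curve avoids every integer x-axis point in the box.
Finally, putting this together gives p.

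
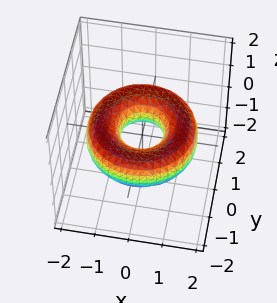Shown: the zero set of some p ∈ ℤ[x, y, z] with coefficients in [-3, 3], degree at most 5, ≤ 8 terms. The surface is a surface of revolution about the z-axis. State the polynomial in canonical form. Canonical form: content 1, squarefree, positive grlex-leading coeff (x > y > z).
First, the degree is 4 — a generic line meets the surface in up to 4 points.
Next, symmetry: the surface is invariant under rotation about z: p = q(x² + y², z).
Next, against the integer gridlines: no z-intercept at any integer in the box; a circular section at z = 0 has radius between 0 and 1.
Finally, matching integer coefficients to the picture gives p.

x^4 + 2*x^2*y^2 + y^4 - 3*x^2 - 3*y^2 + 3*z^2 + 1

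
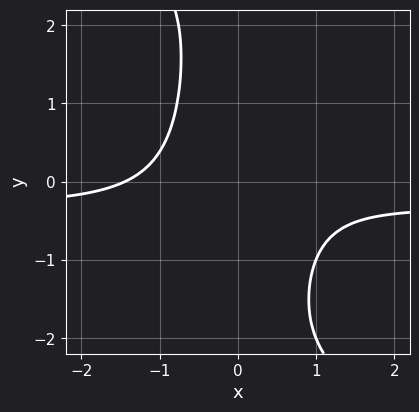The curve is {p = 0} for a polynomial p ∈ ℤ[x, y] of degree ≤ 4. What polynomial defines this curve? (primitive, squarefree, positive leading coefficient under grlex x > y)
(a) deg p = 4. The shape is more complex than any degree-3 curve.
(b) From the visible intercepts: the curve avoids every integer y-axis point in the box.
(c) Assembling these constraints gives the stated polynomial.

3*x^3*y + 2*x^2*y^2 + x^3 + 3*x*y + 3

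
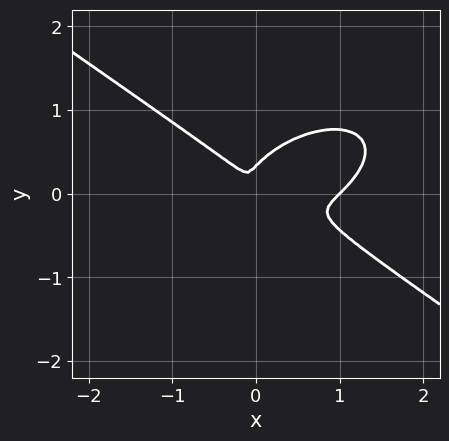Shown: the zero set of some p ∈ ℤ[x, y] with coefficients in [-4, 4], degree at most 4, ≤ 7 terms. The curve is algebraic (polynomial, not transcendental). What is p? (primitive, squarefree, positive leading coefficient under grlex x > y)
x^3 + 3*y^3 - x^2 - x*y - y^2

1. The degree is 3 — a generic line meets the curve in up to 3 points.
2. Reading off the gridlines: it crosses the x-axis at the gridline x = 1.
3. Together with the visible shape, these determine p as stated.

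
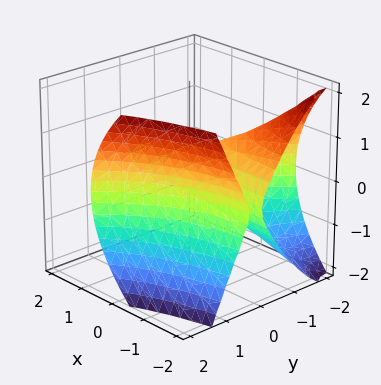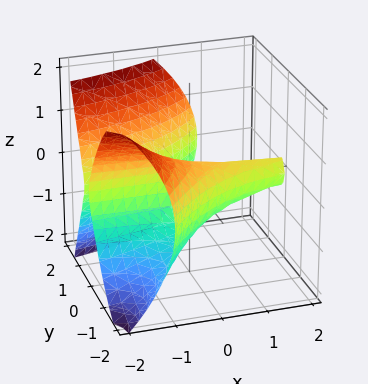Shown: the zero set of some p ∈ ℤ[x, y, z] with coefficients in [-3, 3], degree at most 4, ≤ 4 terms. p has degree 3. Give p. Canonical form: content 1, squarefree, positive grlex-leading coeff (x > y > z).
I count 2 distinct pieces. They look like related sheets of one shape, so recover p as a whole.
Degree: the shape is more complex than any degree-2 surface, so deg p = 3.
From the axis intercepts and sections: one y-axis crossing is at y = 0; the visible x-axis segment lies entirely on the surface; one z-axis crossing is at z = 0.
Together with the visible shape, these determine p as stated.

3*x*y^2 - 2*y^3 + 3*z^2 + 3*y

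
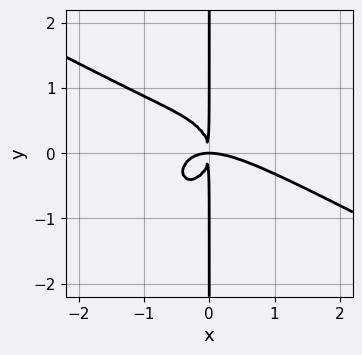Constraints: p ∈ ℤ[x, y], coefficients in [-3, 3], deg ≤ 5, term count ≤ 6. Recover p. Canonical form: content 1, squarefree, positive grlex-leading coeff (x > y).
(a) The degree is 4 — no degree-3 curve has this shape.
(b) From the visible intercepts: every point of the y-axis in the box is on the curve.
(c) Assembling these constraints gives the stated polynomial.

2*x^4 + 3*x^3*y + 3*x*y^3 + 3*x^2*y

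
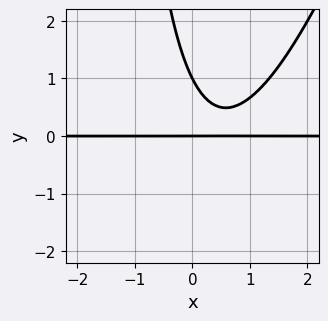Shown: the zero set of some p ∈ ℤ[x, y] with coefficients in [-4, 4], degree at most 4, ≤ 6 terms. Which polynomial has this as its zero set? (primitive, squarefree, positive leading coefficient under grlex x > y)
3*x^2*y - x*y^2 - 3*x*y - 2*y^2 + 2*y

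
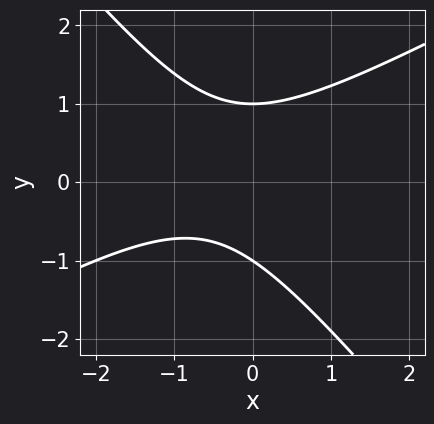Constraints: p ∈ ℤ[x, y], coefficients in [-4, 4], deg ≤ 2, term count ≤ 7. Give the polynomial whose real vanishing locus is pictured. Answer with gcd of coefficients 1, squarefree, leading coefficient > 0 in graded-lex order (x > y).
(a) The degree is 2 — a generic line meets the curve in up to 2 points.
(b) Reading off the gridlines: no x-intercept at any integer in the box; the y-axis gridline crossings are at y ∈ {-1, 1}.
(c) The integer polynomial consistent with all of this is the stated p.

2*x^2 - 2*x*y - 3*y^2 + 2*x + 3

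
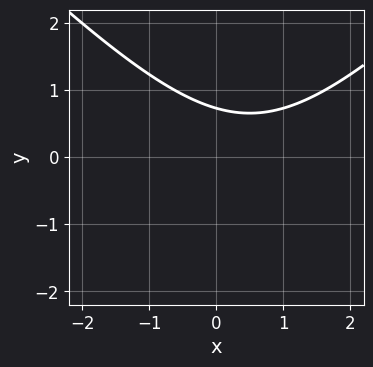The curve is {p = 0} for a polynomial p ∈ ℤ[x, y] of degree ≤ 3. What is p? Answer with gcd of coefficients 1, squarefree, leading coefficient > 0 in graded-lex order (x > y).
x^2 - y^2 - x - 2*y + 2

Degree: no degree-1 curve has this shape, so deg p = 2.
Against the integer gridlines: no x-intercept at any integer in the box.
These observations pin down the coefficients.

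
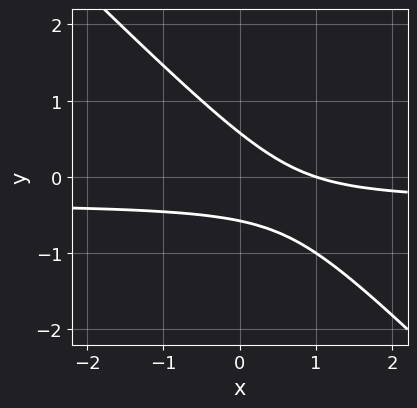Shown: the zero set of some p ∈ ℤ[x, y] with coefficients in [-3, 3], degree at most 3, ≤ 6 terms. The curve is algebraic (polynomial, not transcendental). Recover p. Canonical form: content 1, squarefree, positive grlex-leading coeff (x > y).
3*x*y + 3*y^2 + x - 1

First, deg p = 2. A generic line meets the curve in up to 2 points.
Next, from the visible intercepts: it meets the x-axis at x = 1 (among the integer gridlines).
Finally, fitting integer coefficients to these (and the overall shape) gives p.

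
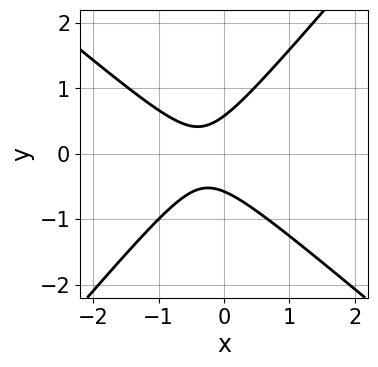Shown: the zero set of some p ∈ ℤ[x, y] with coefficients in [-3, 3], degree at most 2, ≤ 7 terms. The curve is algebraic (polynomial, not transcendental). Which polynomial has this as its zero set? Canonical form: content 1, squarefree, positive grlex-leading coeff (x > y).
(a) Degree: the shape is more complex than any degree-1 curve, so deg p = 2.
(b) Reading off the gridlines: it misses every integer gridline on the x-axis.
(c) The integer polynomial consistent with all of this is the stated p.

3*x^2 + x*y - 3*y^2 + 2*x + 1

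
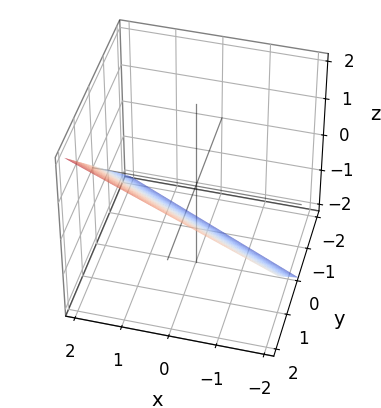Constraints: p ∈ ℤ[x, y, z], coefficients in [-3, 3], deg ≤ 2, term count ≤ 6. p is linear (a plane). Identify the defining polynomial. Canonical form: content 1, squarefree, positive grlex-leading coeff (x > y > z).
First, deg p = 1. Every cross-section is a straight line — this is a plane.
Next, from the visible intercepts: it meets the y-axis at y = 1 (among the integer gridlines); it crosses the z-axis at the gridline z = -1.
Finally, putting this together gives p. Check: (2, 0, 0) on the x-axis lies on the surface, and p(2, 0, 0) = 0. ✓

x + 2*y - 2*z - 2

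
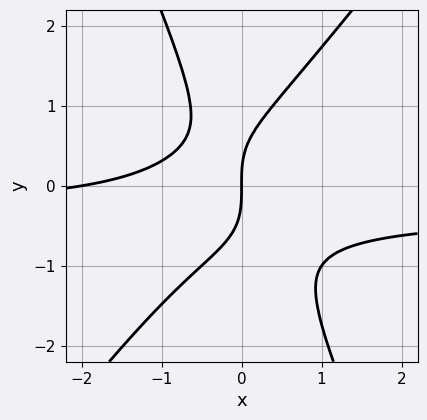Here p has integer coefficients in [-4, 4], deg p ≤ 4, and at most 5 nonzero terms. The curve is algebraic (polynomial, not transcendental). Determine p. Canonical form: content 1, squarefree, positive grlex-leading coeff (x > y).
(a) deg p = 3. No degree-2 curve has this shape.
(b) Against the integer gridlines: it meets the y-axis at y = 0 (among the integer gridlines); the x-axis gridline crossings are at x ∈ {-2, 0}.
(c) Together with the visible shape, these determine p as stated.

3*x^2*y - x*y^2 - y^3 + x^2 + 2*x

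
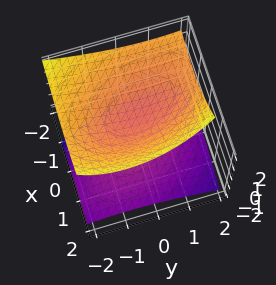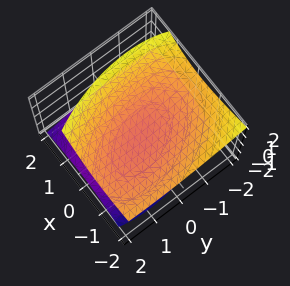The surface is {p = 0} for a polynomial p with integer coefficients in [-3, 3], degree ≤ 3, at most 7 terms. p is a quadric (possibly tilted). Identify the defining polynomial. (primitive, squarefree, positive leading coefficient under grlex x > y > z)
First, I count 2 distinct pieces. They look like related sheets of one shape, so recover p as a whole.
Then, deg p = 2. No degree-1 surface has this shape.
Next, from the visible intercepts: it misses every integer gridline on the x-axis; the surface avoids every integer y-axis point in the box.
Finally, together with the visible shape, these determine p as stated.

2*x^2 + x*y + 2*x*z + y^2 - 3*z^2 + 1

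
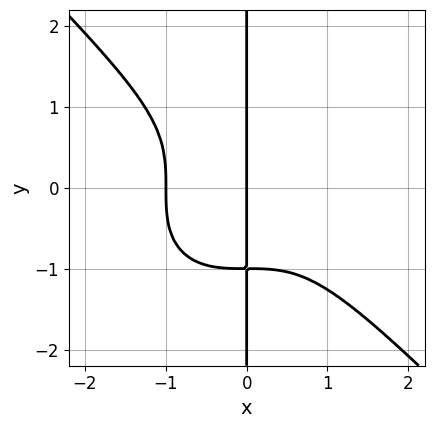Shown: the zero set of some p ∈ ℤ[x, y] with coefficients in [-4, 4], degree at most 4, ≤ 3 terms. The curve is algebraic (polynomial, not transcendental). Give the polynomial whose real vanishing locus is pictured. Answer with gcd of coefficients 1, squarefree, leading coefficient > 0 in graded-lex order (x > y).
x^4 + x*y^3 + x

First, degree: the shape is more complex than any degree-3 curve, so deg p = 4.
Next, against the integer gridlines: the visible y-axis segment lies entirely on the curve; among the integer gridlines, it crosses the x-axis at x ∈ {-1, 0}.
Finally, assembling these constraints gives the stated polynomial.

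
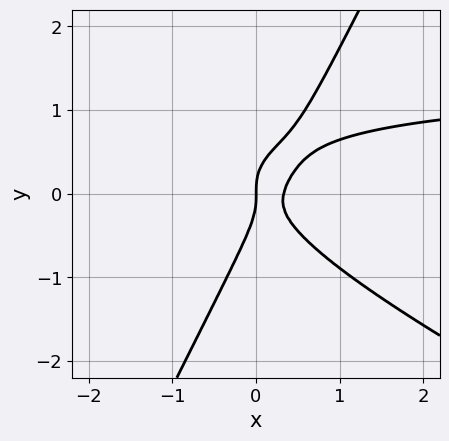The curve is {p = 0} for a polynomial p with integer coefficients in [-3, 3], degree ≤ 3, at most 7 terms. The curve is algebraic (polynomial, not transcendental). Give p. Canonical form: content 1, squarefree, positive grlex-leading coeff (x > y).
2*x^2*y + 3*x*y^2 - 2*y^3 - 3*x^2 + x

The degree is 3 — a generic line meets the curve in up to 3 points.
Reading off the gridlines: it crosses the y-axis at the gridline y = 0; it crosses the x-axis at the gridline x = 0.
These observations pin down the coefficients.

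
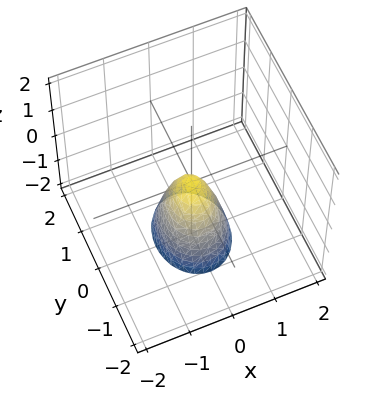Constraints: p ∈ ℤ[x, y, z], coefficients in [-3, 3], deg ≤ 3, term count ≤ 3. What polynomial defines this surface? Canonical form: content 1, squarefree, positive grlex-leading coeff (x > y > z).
3*x^2 + 2*y^2 + z

1. The degree is 2 — a single bowl opening along one axis; a quadric.
2. Symmetries: the x ↦ −x reflection is a symmetry, so x appears only in even powers; it's symmetric under y → −y, forcing even powers of y.
3. Reading off the gridlines: it crosses the x-axis at the gridline x = 0; it meets the y-axis at y = 0 (among the integer gridlines); it meets the z-axis at z = 0 (among the integer gridlines).
4. Assembling these constraints gives the stated polynomial.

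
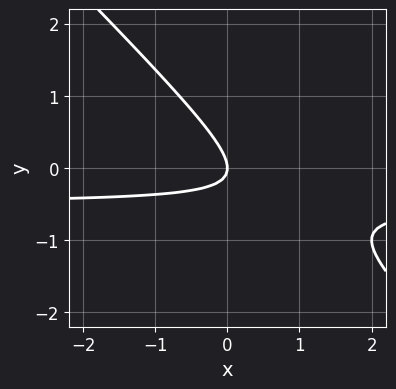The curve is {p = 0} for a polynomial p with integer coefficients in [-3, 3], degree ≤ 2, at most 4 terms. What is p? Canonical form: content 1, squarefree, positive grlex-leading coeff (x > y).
(a) The degree is 2 — a generic line meets the curve in up to 2 points.
(b) Checking where it meets the axes: it meets the y-axis at y = 0 (among the integer gridlines); one x-axis crossing is at x = 0.
(c) Solving for integer coefficients yields p as stated.

2*x*y + 2*y^2 + x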